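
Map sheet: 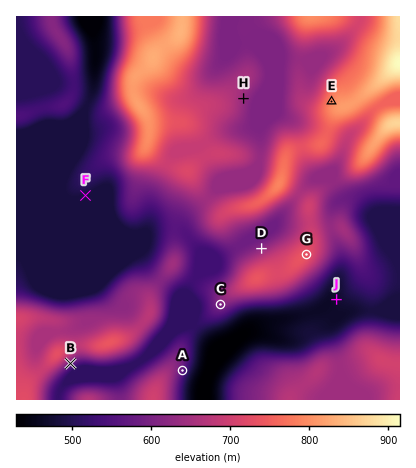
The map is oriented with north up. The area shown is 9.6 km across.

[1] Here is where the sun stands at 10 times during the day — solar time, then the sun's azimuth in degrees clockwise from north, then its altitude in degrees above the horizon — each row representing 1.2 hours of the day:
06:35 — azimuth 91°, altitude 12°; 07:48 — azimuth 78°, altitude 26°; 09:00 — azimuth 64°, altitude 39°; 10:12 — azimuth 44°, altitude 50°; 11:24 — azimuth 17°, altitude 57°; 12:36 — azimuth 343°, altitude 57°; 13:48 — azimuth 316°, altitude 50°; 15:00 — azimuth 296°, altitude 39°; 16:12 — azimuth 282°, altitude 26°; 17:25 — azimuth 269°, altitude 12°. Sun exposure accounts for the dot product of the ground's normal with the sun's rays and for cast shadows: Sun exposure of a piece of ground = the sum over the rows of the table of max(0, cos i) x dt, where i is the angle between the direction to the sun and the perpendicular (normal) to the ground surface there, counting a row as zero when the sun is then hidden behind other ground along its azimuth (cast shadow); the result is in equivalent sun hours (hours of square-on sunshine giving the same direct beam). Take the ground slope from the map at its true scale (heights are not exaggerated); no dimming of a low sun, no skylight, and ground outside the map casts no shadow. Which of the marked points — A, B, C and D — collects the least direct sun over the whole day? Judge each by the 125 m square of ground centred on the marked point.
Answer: B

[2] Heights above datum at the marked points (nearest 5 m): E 795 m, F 485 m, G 730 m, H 635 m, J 470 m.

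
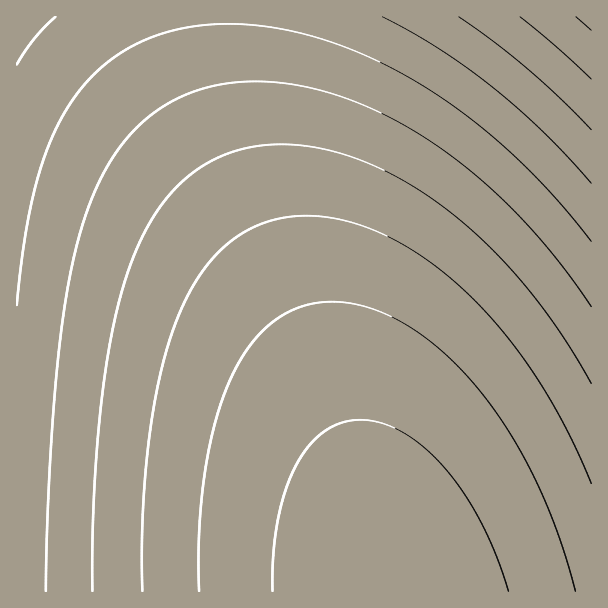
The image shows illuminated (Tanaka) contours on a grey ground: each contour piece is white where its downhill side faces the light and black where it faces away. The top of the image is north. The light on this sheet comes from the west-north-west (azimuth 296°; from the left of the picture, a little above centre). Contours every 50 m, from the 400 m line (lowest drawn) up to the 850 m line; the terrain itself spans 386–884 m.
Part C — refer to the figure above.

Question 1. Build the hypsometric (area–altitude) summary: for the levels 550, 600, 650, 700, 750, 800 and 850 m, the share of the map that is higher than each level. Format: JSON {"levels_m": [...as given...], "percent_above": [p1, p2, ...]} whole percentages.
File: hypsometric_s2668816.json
{"levels_m": [550, 600, 650, 700, 750, 800, 850], "percent_above": [95, 87, 72, 56, 41, 25, 9]}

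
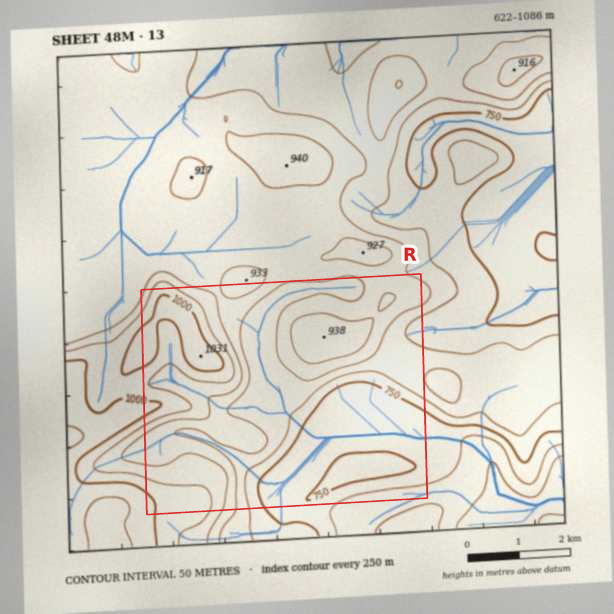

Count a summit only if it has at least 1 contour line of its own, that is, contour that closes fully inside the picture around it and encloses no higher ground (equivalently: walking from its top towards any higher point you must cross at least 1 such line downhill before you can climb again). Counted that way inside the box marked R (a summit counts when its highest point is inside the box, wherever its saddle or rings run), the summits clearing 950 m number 1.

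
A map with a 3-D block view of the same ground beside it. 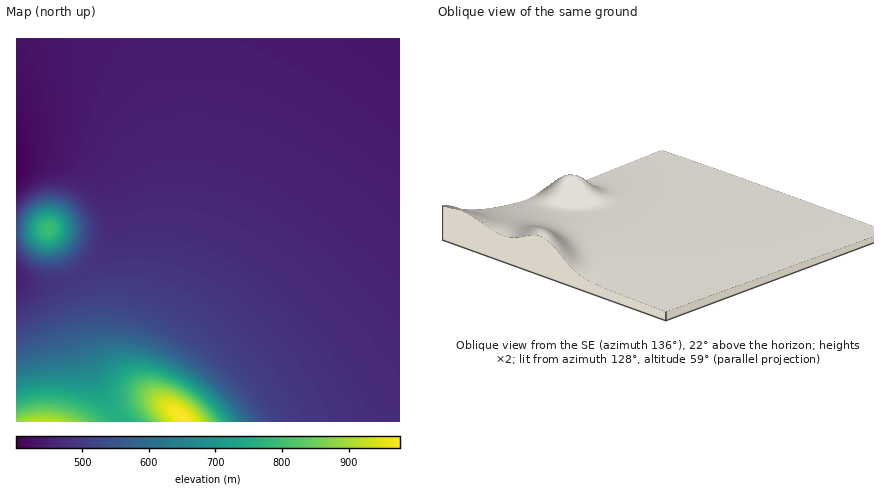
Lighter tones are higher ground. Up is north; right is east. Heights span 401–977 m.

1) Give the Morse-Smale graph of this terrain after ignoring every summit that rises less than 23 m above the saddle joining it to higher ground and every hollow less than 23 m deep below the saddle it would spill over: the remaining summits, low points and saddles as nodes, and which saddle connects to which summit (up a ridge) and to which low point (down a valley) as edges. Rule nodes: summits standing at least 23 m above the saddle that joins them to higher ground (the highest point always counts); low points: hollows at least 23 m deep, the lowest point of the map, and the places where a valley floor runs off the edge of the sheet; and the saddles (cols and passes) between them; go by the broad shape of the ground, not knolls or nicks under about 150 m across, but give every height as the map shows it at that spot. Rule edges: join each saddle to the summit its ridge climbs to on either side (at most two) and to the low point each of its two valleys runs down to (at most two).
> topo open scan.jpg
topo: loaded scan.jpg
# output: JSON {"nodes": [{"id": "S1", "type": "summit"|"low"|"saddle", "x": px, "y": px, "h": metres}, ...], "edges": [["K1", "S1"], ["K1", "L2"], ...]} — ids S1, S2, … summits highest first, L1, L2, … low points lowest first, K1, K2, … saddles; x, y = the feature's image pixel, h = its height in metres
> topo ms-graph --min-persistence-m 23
{"nodes": [
{"id": "S1", "type": "summit", "x": 180, "y": 416, "h": 977},
{"id": "S2", "type": "summit", "x": 42, "y": 422, "h": 926},
{"id": "S3", "type": "summit", "x": 48, "y": 230, "h": 798},
{"id": "L1", "type": "low", "x": 16, "y": 170, "h": 401},
{"id": "L2", "type": "low", "x": 16, "y": 276, "h": 446},
{"id": "K1", "type": "saddle", "x": 120, "y": 418, "h": 762},
{"id": "K2", "type": "saddle", "x": 72, "y": 278, "h": 494}],
"edges": [["K1", "S1"], ["K1", "S2"], ["K1", "L1"], ["K1", "L2"], ["K2", "S1"], ["K2", "S3"], ["K2", "L1"], ["K2", "L2"]]}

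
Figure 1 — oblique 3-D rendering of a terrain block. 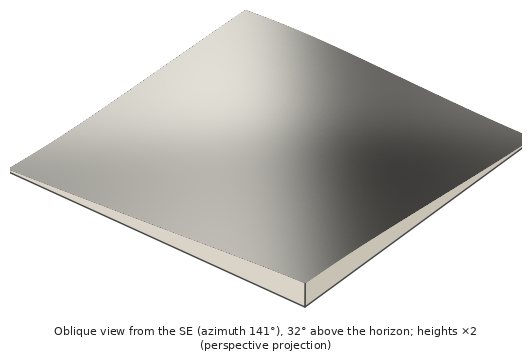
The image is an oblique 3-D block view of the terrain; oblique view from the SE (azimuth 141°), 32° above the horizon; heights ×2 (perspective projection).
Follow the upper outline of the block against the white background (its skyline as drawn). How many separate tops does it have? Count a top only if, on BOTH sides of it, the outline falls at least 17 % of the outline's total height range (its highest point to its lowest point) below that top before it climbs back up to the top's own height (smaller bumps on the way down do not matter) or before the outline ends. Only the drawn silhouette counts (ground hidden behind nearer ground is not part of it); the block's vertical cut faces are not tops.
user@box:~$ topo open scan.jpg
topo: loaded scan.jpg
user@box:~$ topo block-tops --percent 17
1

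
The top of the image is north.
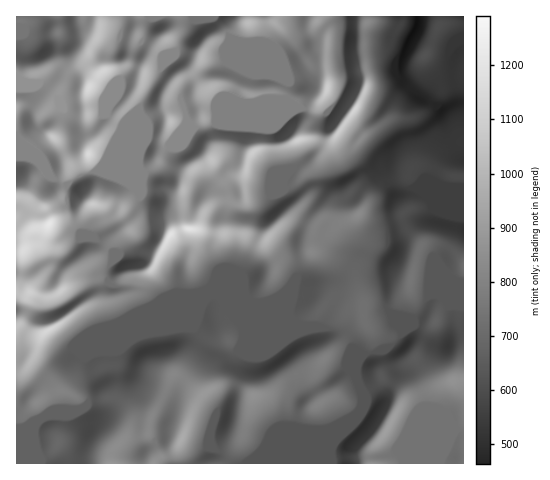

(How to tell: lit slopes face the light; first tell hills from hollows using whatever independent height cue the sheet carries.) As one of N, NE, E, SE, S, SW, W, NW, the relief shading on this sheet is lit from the SE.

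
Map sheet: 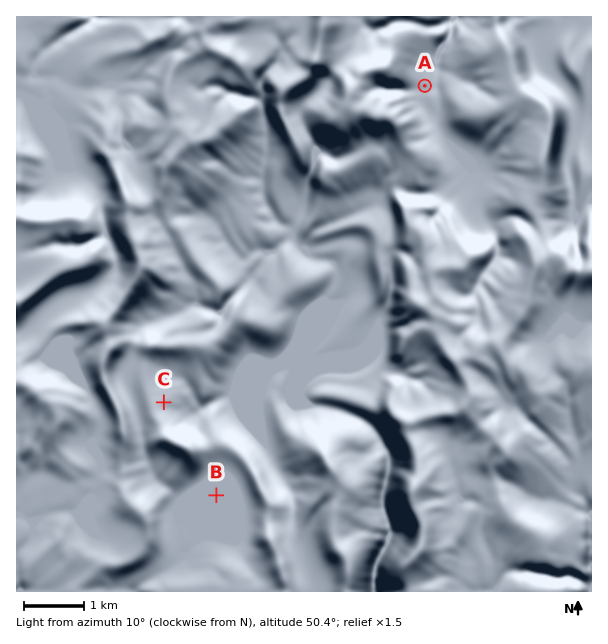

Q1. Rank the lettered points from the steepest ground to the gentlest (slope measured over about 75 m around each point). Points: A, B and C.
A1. C A B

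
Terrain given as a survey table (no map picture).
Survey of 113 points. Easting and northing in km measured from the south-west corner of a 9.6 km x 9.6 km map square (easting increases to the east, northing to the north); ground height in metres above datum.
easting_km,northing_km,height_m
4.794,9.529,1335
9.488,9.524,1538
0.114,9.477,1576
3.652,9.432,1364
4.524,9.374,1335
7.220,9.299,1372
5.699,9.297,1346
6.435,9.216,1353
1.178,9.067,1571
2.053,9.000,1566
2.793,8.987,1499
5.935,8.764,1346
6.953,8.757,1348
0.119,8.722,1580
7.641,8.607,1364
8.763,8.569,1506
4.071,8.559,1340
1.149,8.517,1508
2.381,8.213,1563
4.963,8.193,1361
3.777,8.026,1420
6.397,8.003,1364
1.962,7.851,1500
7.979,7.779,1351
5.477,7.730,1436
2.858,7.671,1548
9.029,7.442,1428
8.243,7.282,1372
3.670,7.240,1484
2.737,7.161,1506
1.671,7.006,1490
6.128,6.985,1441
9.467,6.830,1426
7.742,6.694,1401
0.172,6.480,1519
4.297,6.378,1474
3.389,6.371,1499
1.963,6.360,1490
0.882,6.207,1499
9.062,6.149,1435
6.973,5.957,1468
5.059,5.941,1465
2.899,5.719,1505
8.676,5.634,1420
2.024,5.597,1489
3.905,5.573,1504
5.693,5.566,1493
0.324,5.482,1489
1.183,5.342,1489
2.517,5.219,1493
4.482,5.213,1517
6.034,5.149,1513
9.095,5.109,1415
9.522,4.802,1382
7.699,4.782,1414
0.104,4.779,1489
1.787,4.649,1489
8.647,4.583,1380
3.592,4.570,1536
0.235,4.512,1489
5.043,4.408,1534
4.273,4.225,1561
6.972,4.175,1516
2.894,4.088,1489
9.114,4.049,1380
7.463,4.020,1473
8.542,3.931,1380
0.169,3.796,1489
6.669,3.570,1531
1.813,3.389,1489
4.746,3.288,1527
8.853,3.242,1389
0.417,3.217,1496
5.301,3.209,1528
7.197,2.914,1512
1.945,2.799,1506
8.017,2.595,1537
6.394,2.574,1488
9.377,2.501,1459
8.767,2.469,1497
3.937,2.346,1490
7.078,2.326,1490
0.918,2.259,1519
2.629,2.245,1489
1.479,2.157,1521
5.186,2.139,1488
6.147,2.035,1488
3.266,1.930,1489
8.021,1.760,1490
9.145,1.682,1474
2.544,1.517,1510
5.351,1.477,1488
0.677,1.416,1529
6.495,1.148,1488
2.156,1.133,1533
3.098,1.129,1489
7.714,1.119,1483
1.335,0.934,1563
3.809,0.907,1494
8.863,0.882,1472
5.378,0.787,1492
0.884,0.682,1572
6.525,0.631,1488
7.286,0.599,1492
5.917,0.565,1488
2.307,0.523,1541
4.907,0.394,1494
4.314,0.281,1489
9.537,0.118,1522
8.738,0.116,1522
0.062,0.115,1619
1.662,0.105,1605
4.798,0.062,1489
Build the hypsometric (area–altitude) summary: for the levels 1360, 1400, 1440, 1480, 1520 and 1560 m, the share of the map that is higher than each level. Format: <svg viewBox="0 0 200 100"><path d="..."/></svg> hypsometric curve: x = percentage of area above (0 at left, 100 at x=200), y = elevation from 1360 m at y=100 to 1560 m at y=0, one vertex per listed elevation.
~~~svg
<svg viewBox="0 0 200 100"><path d="M187 100l-16-20-14-20-21-20-96-20-30-20"/></svg>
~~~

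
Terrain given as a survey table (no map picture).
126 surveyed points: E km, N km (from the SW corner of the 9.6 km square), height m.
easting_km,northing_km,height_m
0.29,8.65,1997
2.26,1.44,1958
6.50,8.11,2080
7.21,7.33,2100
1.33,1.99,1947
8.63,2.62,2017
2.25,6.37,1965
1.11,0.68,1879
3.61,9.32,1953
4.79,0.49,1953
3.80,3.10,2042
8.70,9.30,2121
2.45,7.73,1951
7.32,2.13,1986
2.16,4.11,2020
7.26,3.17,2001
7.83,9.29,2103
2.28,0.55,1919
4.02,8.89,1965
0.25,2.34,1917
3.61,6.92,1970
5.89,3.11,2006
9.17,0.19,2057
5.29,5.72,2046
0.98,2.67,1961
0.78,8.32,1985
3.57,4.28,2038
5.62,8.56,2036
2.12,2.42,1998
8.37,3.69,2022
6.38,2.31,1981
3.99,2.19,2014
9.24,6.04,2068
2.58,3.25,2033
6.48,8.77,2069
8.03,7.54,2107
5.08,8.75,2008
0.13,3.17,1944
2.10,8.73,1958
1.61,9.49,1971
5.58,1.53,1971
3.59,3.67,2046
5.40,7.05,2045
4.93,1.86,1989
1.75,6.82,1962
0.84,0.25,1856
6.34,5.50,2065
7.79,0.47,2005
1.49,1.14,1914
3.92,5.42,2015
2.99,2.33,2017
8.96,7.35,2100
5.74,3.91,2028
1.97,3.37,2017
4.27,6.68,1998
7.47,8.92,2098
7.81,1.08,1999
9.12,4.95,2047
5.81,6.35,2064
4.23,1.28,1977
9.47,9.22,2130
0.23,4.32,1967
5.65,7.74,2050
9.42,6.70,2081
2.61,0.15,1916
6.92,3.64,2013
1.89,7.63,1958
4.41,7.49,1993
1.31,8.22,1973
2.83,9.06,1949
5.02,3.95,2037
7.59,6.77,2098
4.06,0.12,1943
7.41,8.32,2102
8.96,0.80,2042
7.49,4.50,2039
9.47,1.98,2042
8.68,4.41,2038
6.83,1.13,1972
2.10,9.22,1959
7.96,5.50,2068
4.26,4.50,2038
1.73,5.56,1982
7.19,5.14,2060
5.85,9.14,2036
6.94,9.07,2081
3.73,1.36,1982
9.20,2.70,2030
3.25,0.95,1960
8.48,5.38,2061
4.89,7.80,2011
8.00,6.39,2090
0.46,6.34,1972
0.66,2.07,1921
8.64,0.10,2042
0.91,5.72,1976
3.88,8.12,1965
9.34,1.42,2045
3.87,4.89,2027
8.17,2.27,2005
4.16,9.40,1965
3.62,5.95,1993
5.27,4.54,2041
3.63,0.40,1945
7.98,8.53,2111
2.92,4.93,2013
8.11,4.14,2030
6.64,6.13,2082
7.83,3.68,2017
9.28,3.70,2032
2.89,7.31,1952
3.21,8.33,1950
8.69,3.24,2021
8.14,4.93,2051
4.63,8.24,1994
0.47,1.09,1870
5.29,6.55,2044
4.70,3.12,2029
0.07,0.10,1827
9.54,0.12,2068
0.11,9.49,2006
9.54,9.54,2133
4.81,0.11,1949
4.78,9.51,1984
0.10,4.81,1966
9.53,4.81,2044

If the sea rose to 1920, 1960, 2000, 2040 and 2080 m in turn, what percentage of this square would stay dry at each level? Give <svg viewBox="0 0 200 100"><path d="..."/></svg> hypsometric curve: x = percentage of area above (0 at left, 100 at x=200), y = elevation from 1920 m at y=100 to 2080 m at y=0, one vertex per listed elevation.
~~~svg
<svg viewBox="0 0 200 100"><path d="M192 100l-23-25-62-25-53-25-31-25"/></svg>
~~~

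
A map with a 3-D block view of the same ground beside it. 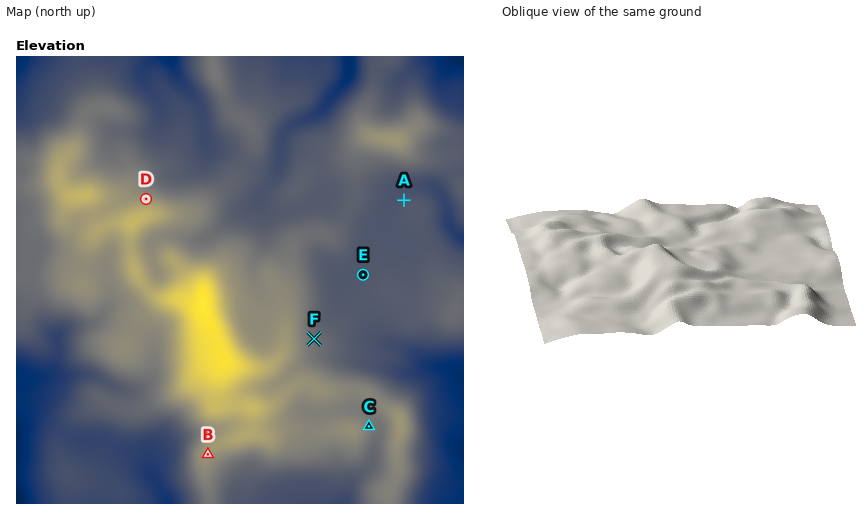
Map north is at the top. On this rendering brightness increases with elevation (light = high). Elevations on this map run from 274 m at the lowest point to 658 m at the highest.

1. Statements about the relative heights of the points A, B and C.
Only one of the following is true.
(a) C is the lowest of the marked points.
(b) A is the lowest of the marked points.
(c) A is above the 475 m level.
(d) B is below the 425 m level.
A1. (b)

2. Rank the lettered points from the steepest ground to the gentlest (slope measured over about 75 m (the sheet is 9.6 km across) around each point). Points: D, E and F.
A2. D F E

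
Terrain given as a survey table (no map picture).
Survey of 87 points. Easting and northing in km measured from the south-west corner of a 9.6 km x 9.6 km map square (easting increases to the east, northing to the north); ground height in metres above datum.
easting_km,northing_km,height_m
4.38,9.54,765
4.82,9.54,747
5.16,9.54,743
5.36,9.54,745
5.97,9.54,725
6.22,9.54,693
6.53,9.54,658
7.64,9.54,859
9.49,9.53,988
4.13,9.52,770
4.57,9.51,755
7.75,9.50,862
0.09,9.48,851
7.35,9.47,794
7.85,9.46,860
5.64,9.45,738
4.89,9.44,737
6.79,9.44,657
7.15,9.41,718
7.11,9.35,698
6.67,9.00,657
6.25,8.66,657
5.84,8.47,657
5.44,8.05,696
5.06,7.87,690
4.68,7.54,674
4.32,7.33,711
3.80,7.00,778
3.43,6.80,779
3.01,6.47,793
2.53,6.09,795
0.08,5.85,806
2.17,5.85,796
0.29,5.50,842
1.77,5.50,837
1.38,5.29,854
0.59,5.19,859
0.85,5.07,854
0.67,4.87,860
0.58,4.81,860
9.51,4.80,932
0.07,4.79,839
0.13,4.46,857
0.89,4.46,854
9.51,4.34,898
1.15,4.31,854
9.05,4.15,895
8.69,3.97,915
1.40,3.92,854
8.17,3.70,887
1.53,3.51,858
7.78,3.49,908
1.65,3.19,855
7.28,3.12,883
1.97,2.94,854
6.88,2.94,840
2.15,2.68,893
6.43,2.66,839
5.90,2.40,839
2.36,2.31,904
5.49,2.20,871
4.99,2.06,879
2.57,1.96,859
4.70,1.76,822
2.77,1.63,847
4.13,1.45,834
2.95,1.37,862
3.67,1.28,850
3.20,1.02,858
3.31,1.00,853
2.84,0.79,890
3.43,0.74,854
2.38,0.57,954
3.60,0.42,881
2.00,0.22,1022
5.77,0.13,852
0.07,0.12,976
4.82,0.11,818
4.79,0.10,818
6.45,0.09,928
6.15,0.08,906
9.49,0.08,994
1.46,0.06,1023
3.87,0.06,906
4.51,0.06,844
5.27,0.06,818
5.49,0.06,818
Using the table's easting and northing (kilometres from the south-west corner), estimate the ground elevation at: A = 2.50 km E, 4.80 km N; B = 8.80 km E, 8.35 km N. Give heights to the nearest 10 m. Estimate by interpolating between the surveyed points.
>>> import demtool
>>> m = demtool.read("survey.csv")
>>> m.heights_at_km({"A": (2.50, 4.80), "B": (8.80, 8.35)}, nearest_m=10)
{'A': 850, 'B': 890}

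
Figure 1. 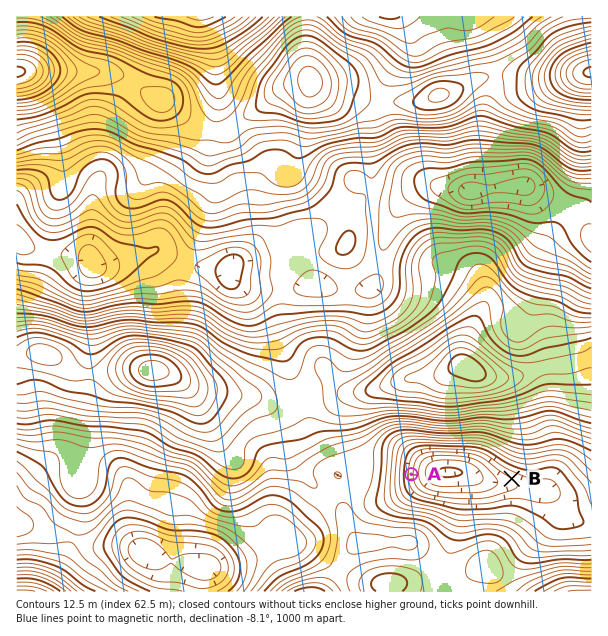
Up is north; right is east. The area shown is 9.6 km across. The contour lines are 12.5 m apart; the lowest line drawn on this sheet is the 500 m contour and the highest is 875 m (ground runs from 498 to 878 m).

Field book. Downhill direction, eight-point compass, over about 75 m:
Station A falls E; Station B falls SW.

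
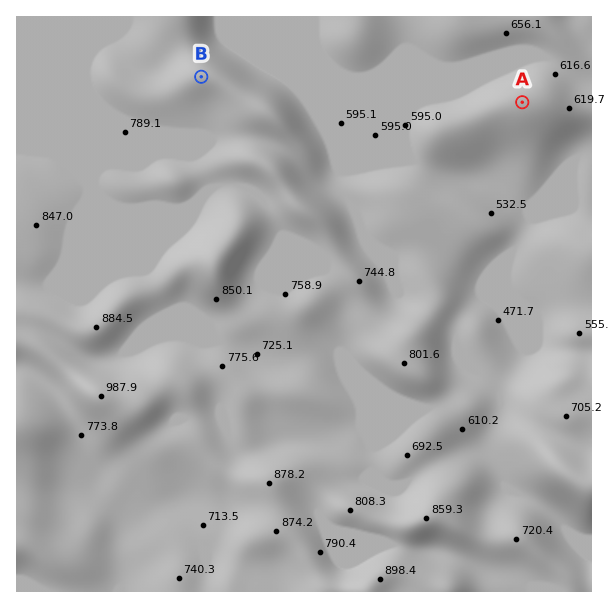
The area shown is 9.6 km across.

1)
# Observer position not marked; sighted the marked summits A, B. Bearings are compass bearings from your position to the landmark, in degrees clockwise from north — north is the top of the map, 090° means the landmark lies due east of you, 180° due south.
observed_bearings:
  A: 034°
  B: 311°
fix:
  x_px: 414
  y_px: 262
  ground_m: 630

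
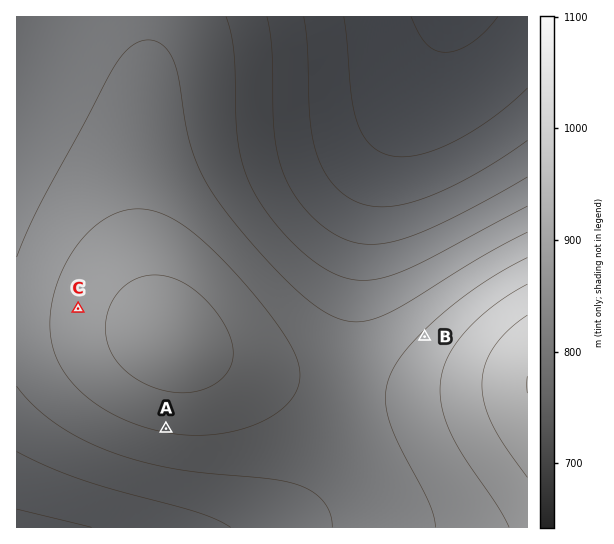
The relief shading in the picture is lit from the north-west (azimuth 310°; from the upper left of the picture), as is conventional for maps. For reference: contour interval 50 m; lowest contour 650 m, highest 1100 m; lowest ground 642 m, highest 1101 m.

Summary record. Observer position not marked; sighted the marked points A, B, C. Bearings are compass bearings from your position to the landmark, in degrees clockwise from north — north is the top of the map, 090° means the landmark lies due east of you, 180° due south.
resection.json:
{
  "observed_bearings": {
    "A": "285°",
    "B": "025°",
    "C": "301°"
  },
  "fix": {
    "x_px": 359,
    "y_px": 479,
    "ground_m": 920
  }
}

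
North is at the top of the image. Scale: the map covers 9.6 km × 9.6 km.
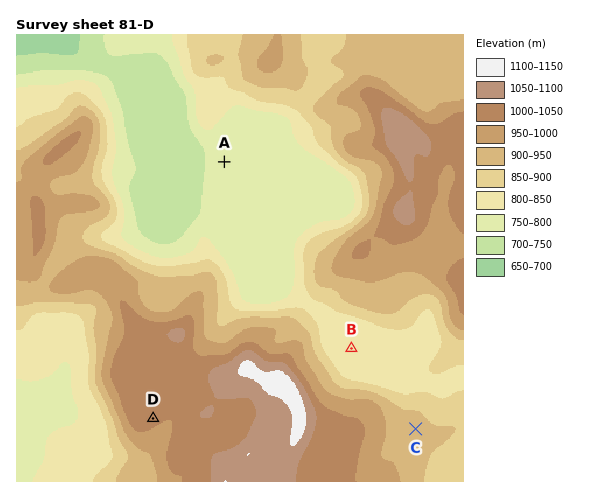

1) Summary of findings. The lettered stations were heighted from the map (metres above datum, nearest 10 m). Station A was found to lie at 790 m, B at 840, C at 930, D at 1020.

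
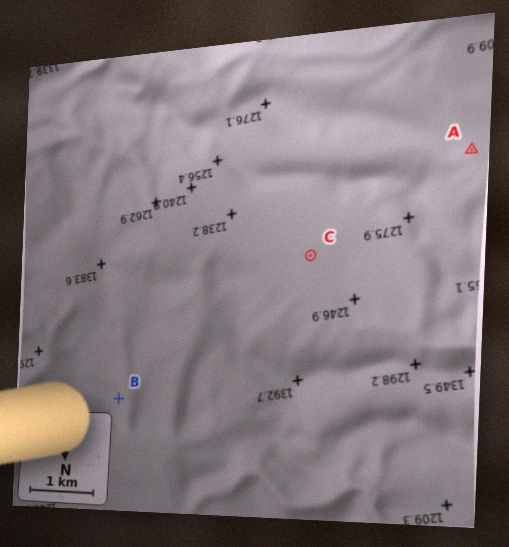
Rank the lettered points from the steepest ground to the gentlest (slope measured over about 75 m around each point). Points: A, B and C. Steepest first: B A C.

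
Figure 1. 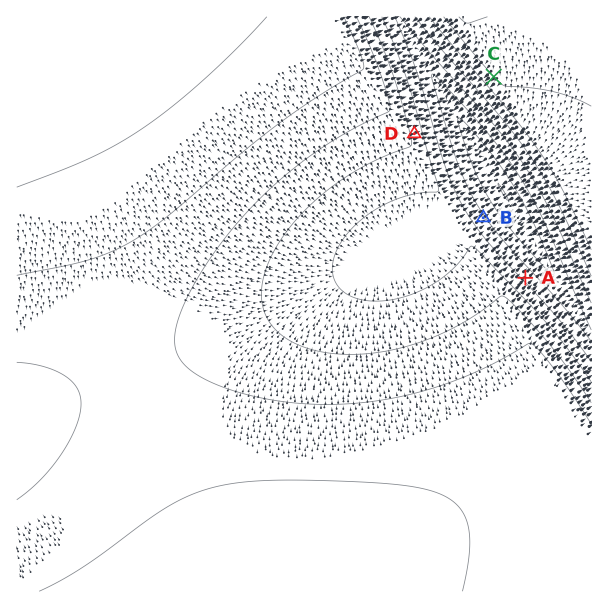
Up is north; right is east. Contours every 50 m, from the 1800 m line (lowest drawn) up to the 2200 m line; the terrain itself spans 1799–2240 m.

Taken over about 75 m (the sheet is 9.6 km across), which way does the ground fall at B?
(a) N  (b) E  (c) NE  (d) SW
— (c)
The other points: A NE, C SW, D E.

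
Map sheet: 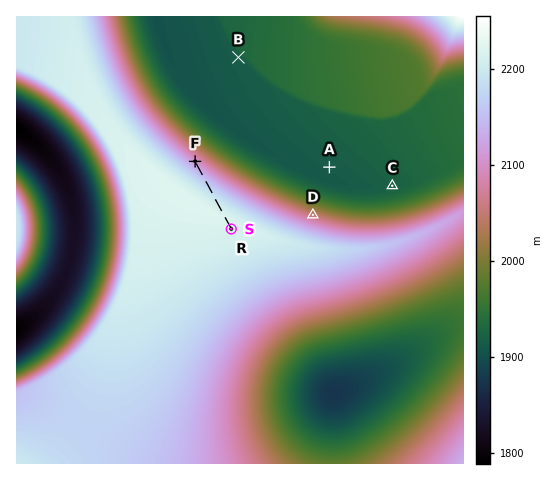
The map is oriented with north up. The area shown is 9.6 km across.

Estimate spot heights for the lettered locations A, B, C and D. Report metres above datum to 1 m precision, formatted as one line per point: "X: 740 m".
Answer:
A: 1915 m
B: 1916 m
C: 1922 m
D: 2052 m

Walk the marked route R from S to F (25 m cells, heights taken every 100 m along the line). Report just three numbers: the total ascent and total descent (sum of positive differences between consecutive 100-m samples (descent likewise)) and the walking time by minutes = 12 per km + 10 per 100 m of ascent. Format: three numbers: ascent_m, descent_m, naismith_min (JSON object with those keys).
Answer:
{"ascent_m": 2, "descent_m": 114, "naismith_min": 20}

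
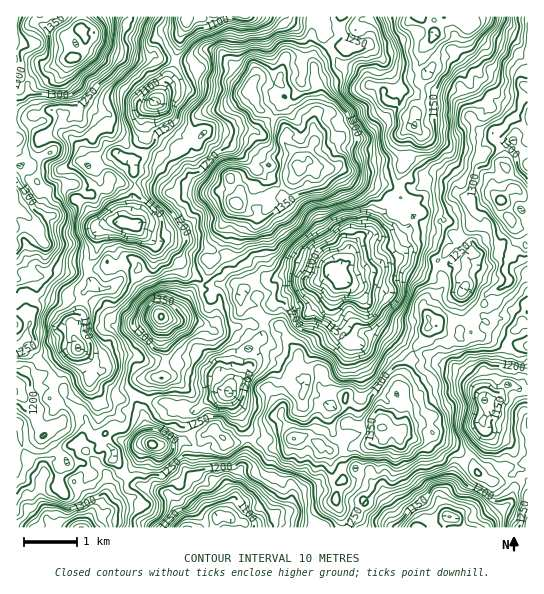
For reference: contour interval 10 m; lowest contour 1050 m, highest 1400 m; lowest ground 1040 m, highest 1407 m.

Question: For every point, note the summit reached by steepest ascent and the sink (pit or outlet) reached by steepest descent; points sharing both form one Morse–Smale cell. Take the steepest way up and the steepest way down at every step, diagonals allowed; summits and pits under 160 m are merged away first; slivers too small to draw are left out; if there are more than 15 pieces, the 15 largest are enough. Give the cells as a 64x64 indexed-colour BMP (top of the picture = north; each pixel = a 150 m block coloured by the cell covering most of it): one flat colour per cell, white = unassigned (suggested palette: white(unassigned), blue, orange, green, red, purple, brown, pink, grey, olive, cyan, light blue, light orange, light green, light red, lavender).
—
<image width="64" height="64" href="data:image/bmp;base64,Qk12CAAAAAAAAHYAAAAoAAAAQAAAAEAAAAABAAQAAAAAAAAIAAATCwAAEwsAABAAAAAAAAAA////ALR3HwAOf/8ALKAsACgn1gC9Z5QAS1aMAMJ34wB/f38AIr28AM++FwDox64AeLv/AIrfmACWmP8A1bDFACIiIiIlVVVVVVVVVV//VVVVVVVVVERERERO7uRER3d3IiIiIiVVVVVVVVVVVVVVVVVVVVVUREREREREREREd3ciIiIiIlVVVVVVVVVVVVVVVVVVVURERERERERERERHdyIiIiIhFVVVVVVVVVVVVVVVVVVVRERERERERERERER3IiIiIhERVVVVVVVVVVVVVVVVVVVERERERERERERERHciIiIhEREVVVVVVVVVVVVVVVVVVUREREREREREREREdyIiIiIRERFVVVVVVVVVVVVVVVVVERRERERERERERER3IiIiIiERERVVVVVVVVVVVVVVVVERERREREREREREREciIiIiIhERFVVVVVVVVVVVVVVVURERFEREREREREREdyIiIiIhERERVVVVVVVVVVVVVVVREREURERERERERER3IiIiIiIRERERFVUVVVVVURFVVRERERFERERERERERHciIiIiIiESIhERERFREREREREREREREURERERERER3dyIiIiIiIiIiEREREREREREREREREREREURERERER3d3IiIiIiIiIiIRERERERERERERERERERERFERERER3d3ciIiIiIiIiIhEREREREREREREREREREREUREREREd3dyIiIiIiIiIhERERERERERERERERERERERRERERER3d3IiIiIiIiIiERERERERERERERERERERERFEREREREd3ciIiIiIiIiIRERERERERERERERERERERFERERERERHdDIiIiIiIiIiEREREREdEREREREREREREUREREREREREMzMiIiIiIiIiERERER3RERERERERERERFEREREREREQzMzIiIiIiIiIhEREREdEREREREREREREURERERERERDMzMyIiIiIiIiERERER0RERERERERERERFEREREREREMzMzMyIiIiIiIREREREREREREREREREREURERERERETDMzMyIiIiIiIRERERERERERERERERERERFERERERERMMzMzIiIiIiIhEREREREREREREREREREREUQRERREREzDMzMiIiIiIiEREREREREREREREREREREREREREURETDMzMzIiIiIiIhERERERERERERERERERERERERFERERDMzMzMiIiIiIiIhERERERERERERERERERERERERREREMzMzMyIiIiIiIiERERGqqqERERERERERERERERERREQzMzMzMiIiIiIiIhEREaqqqhERERERERERERERERFERDMzMzMzMyIiIiIiIREREaqqqhERERERERERERERERREAzMzMzMzMzMiIiIiERERERoREREREREREREREREREREDMzMzMzMzMzIiIiIREREREREREREREREREREREREREQMzMzMzMzMzMiIiIhERERERERERERERERERERERERERMzMzMzMzMzMyIiIiIREREREREREREREREREREREREREzMzMzMzMzMzIiIiIiERERERERERERERERERERERERETMzMzMzMzMzIiIiIiIREREREREREREZmRERERERERERMzMzMzMzMzIiIiIiIhERERERERERERmZkREREREREREzMzMzMzMzIiIiIiIiERERERERERERGZmRERERERERETZjMzMzMzMiIiIiIiIhERERERERERERmZkRERERERERZmMzMzMzMzIiIiIiIiEREREREREREREZmRERERERERFmZjMzMzMzMiIiIiIiIhERERERERERERGZkREREREREWZjMzMzMzMyIiIiIiIiEREREREREREREZmRERERERERZmMzMzMzMzIiIiIiIiERERERERERERERmZERERERERFmMzMzMzMzMiIiIiIiIiERERERERERERGZkREREREREWYzMzMzMzMyIiIiIiIiIiERERERERERERkRERERERERZmMzMzMzMzIiIiIiIiIiIiIhERERERERERERERERERFmZjMzMzMzMiIzIiIiIiIiIhEREREREREREREREREREWZmMzMzMzMzIzMiIiIiIiIiERERERERERERERERERERZmMzMzMzMzMzMyIiIiIiIiIRERERERERERERERERERFmYzMzMzMzMzMyIiIiIiIiIREREREREREREREREREREWZjMzMzMzMzMyIiIiIiIiIRERERERERERERERERERERZmMzMzMzMzMzIiIiIiIiERERERERERERuxERERERERFmYzMzMzMzMzMiIiIiIiIREREREREREbu7sREREREREWZjMzMzMzMzMyIiIiIiIRERERERERERu7uxERERERERZmMzMzMzMzMzMiIiIiIhERERERERERERG7EYiBERERFmZmYzMzMzMzMyIiIiIiIiIREREREREREREYiIEREREWZmZjMzMzMzMzMiIiIiIiIhERERERERERERiIgRERERZmZmYzMzMzMzMyIiIiIiIiIRIRERERERERiIgRERERFmZmZmMzMzMzMzIiIiIiIiIiIiERERERERGIiBEREREWZmZmZjMzMzMzMiIiIiIiIiIiIiIRERERERiIERERERZmZmZmMzMzMzMzIiIiIiIiIiIiIhERERERGIiBERERFmZmZmMzMzMzMzMiIiIiIiIiIiIiEREREREYiIEREREWZmZmYzMzMzMzMyIiIiIiIiIiIiIREREREYiIiBERER"/>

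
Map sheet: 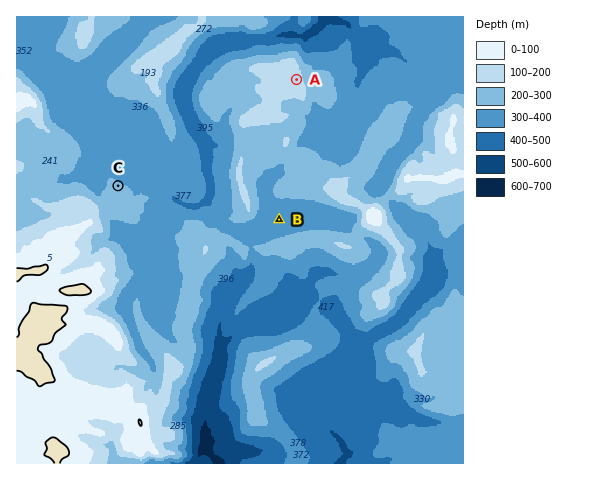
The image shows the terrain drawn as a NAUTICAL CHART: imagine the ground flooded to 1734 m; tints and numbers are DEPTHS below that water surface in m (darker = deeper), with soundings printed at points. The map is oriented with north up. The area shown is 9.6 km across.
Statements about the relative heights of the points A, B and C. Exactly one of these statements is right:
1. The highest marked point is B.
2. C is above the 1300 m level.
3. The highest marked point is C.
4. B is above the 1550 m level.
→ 2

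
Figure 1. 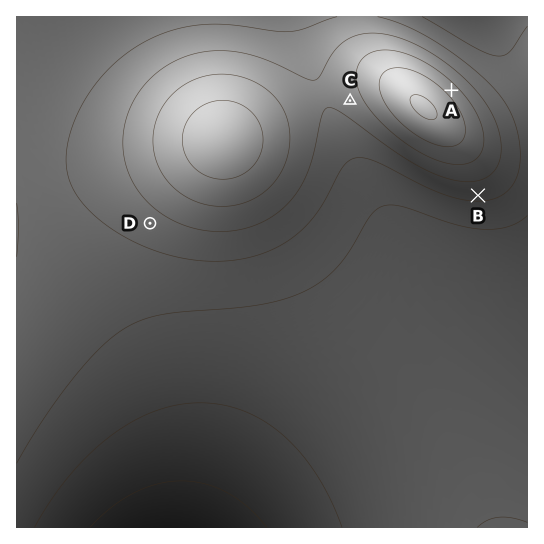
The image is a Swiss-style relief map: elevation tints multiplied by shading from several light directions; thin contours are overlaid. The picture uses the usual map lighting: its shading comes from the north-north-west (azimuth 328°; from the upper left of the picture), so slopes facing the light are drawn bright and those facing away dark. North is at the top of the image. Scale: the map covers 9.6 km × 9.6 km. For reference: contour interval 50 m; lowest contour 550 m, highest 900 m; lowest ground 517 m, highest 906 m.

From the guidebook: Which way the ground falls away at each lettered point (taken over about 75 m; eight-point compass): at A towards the NE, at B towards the S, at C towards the SW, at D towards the SW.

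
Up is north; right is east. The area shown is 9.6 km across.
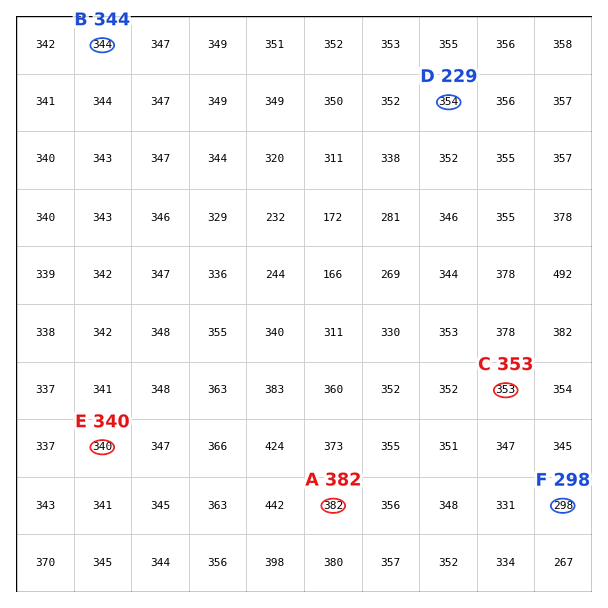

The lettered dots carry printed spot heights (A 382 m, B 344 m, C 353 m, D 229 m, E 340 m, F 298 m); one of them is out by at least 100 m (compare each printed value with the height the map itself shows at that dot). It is D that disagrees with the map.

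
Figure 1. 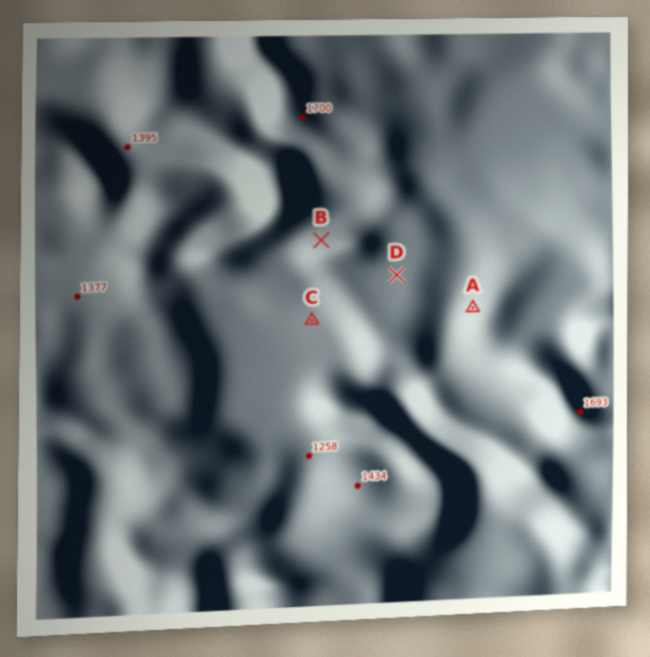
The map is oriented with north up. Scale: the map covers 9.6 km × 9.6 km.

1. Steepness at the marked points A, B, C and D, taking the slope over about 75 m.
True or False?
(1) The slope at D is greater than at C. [False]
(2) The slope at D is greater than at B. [False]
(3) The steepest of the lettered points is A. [True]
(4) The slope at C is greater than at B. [False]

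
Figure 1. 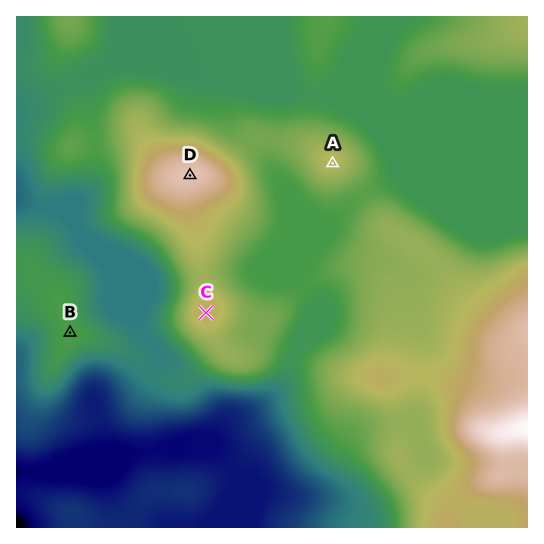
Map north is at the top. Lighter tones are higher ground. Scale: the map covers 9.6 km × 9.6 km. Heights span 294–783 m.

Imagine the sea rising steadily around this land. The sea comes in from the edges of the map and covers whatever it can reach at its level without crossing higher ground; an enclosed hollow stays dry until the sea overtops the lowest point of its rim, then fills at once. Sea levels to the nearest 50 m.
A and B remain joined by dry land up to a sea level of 450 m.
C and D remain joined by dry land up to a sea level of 600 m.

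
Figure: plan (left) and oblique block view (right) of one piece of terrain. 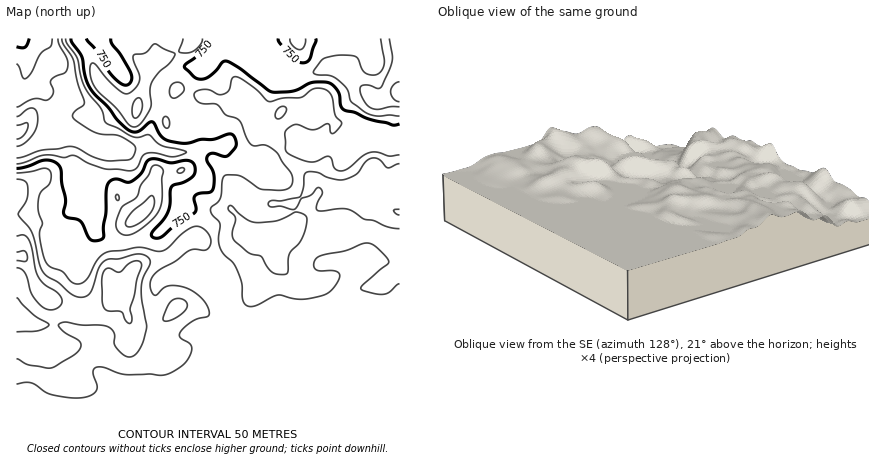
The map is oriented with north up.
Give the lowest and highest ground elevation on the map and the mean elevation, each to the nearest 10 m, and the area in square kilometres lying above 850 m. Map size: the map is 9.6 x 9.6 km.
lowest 480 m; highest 960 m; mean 790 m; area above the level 11.6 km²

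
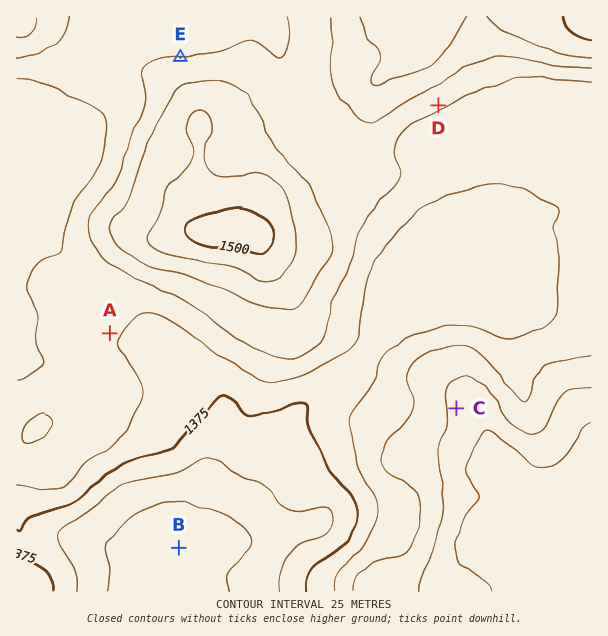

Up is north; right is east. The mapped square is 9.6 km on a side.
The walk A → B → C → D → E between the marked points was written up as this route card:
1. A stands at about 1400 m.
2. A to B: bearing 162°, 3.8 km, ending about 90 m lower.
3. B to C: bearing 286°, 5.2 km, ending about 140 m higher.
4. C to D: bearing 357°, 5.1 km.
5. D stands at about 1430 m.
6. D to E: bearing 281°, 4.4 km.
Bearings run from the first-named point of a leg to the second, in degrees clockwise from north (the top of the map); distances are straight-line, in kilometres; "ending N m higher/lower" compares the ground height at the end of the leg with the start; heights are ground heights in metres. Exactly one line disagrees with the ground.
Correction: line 3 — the bearing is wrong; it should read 63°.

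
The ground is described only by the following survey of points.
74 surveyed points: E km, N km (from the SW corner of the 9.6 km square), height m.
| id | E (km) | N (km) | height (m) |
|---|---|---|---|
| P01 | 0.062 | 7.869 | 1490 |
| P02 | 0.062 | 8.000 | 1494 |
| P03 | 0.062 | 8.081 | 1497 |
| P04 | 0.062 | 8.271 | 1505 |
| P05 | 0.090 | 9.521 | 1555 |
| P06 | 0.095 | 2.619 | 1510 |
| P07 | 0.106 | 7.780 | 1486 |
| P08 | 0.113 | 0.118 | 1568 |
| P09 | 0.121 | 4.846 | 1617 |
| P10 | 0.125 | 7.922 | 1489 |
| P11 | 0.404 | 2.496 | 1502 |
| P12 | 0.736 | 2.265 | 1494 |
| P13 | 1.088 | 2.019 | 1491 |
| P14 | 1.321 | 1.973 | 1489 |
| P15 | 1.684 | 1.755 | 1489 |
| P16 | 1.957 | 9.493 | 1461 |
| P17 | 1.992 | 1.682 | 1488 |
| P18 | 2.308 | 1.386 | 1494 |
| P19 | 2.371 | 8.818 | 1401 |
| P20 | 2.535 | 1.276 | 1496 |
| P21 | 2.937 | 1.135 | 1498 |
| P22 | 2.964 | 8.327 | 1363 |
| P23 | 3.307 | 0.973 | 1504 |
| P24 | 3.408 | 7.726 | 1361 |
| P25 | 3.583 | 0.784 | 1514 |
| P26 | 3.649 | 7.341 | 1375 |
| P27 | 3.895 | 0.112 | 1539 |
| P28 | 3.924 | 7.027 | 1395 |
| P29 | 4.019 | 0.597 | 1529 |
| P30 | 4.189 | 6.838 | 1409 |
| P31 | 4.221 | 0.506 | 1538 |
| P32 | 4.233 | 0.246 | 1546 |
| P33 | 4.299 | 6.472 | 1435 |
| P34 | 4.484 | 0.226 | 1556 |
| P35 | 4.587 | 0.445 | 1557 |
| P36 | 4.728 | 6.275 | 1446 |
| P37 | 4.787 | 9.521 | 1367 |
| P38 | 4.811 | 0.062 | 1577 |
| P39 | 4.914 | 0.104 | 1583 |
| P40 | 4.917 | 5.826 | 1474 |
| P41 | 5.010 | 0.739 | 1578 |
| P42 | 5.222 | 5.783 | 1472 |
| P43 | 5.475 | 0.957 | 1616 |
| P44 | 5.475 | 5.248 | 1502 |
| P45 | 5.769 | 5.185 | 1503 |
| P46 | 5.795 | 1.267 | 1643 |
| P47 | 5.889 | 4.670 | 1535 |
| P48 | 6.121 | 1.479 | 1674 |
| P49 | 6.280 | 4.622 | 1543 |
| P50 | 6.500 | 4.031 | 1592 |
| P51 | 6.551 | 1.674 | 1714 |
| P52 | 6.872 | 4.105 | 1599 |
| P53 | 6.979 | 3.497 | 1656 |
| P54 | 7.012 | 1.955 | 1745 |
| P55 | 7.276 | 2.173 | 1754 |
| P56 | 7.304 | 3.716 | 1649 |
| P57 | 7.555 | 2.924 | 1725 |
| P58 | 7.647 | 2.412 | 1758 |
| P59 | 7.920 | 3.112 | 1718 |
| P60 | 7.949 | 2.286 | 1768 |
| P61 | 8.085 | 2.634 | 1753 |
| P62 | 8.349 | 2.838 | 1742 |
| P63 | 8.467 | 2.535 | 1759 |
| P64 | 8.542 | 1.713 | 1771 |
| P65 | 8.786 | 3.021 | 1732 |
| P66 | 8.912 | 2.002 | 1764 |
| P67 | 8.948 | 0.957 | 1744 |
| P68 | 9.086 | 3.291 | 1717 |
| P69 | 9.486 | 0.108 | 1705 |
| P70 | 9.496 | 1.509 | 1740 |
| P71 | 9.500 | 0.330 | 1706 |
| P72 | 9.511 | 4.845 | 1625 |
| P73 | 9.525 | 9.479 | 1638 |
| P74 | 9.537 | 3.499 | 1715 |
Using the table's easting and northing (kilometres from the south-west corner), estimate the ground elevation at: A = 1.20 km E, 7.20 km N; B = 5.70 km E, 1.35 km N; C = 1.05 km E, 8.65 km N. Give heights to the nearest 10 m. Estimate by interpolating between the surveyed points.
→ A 1430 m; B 1630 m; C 1470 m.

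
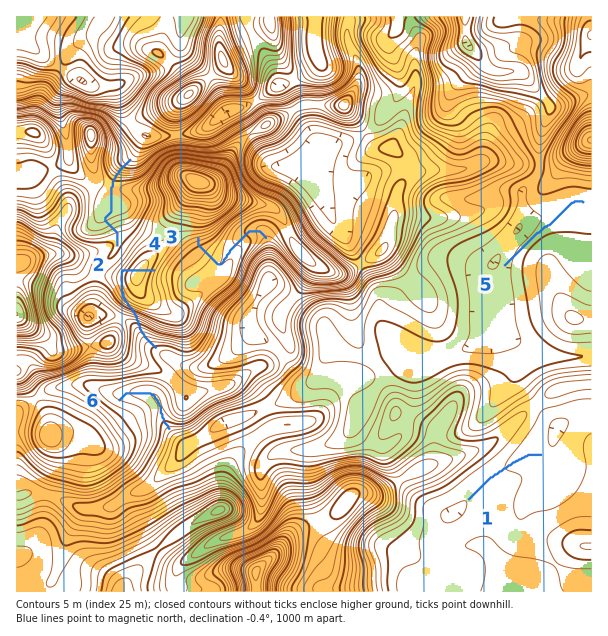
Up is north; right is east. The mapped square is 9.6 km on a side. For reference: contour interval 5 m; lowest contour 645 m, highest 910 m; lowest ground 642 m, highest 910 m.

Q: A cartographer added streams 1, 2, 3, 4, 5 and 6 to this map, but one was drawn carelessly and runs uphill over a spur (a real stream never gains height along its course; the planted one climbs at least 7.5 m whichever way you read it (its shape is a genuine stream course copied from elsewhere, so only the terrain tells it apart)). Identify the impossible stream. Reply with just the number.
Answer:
4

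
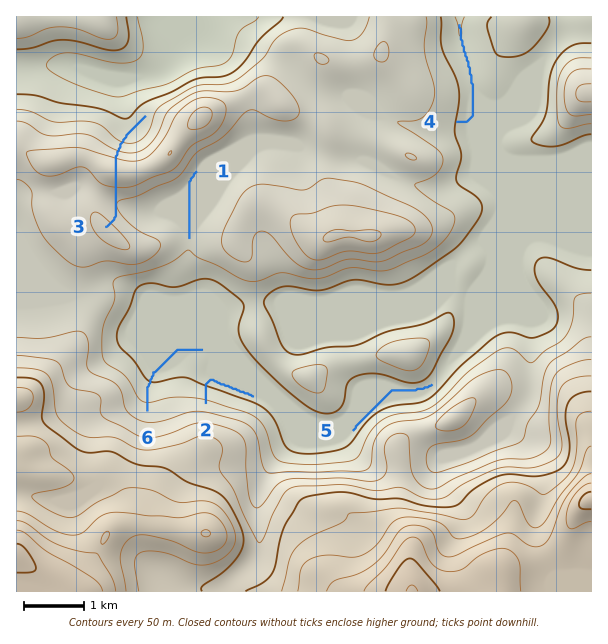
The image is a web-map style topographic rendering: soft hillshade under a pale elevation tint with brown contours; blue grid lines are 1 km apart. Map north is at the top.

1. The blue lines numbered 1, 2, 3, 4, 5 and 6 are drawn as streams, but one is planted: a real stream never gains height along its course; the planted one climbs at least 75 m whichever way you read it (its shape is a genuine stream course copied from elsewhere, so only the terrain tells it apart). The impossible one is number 3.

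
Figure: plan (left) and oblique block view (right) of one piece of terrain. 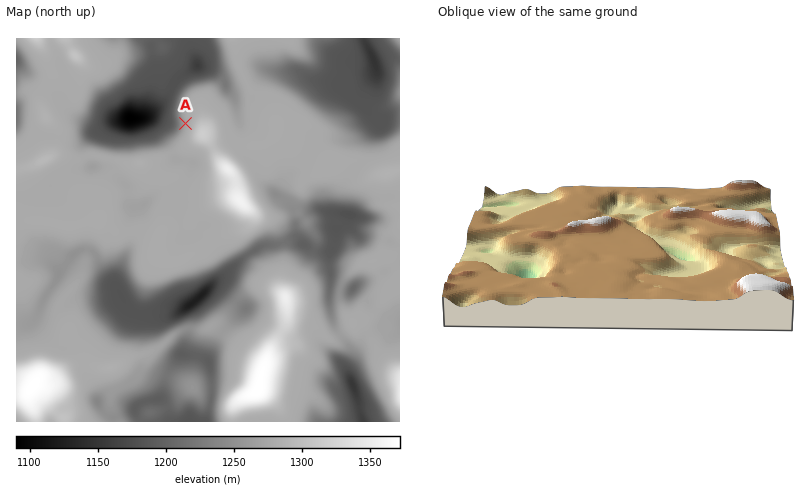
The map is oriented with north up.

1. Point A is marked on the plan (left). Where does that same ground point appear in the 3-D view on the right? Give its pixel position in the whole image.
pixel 534 243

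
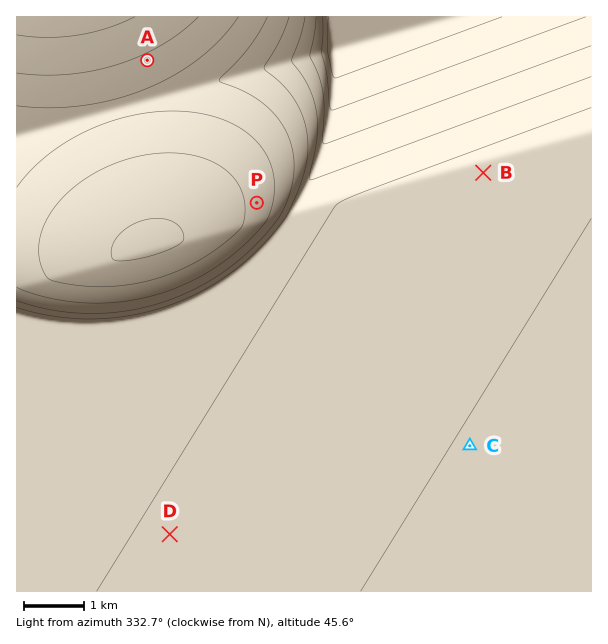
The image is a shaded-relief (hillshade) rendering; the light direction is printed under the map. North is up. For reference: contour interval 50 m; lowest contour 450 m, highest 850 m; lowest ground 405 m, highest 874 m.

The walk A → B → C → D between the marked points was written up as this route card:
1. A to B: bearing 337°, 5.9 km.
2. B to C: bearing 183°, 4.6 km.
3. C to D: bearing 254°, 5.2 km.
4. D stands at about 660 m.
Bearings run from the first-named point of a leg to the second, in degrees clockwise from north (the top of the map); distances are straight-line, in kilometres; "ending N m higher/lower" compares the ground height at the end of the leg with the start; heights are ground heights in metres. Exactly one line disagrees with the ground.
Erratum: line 1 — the bearing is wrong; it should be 109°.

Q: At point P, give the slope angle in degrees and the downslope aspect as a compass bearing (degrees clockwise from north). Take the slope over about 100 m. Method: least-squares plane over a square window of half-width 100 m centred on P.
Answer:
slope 6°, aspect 92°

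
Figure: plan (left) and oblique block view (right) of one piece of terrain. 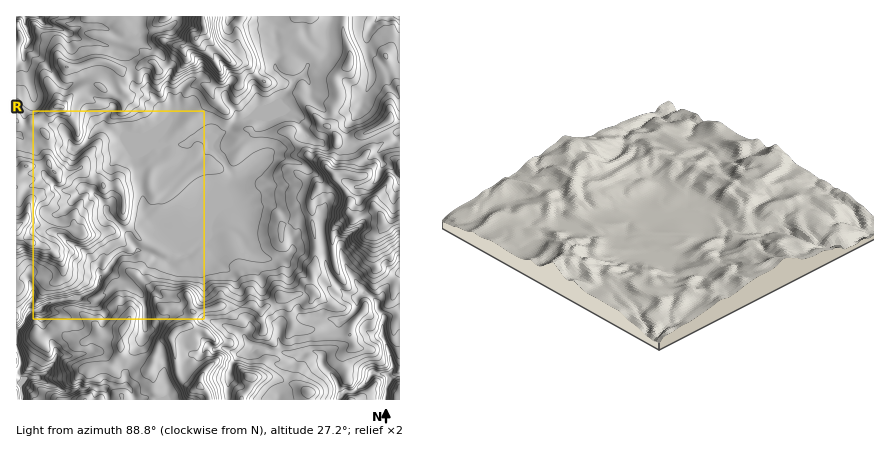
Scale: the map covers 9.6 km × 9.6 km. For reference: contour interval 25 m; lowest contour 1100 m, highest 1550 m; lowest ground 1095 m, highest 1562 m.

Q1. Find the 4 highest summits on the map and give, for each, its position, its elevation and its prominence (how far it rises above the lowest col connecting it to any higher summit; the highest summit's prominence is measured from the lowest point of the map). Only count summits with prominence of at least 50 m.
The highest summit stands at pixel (382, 222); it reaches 1562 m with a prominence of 282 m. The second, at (200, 386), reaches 1532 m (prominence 184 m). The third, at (250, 376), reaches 1441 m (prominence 75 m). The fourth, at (58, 106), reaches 1432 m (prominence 67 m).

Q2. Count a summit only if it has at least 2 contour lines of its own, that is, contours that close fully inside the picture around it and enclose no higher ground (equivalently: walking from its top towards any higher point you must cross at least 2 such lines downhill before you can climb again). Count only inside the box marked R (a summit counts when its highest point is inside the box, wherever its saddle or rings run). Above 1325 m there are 0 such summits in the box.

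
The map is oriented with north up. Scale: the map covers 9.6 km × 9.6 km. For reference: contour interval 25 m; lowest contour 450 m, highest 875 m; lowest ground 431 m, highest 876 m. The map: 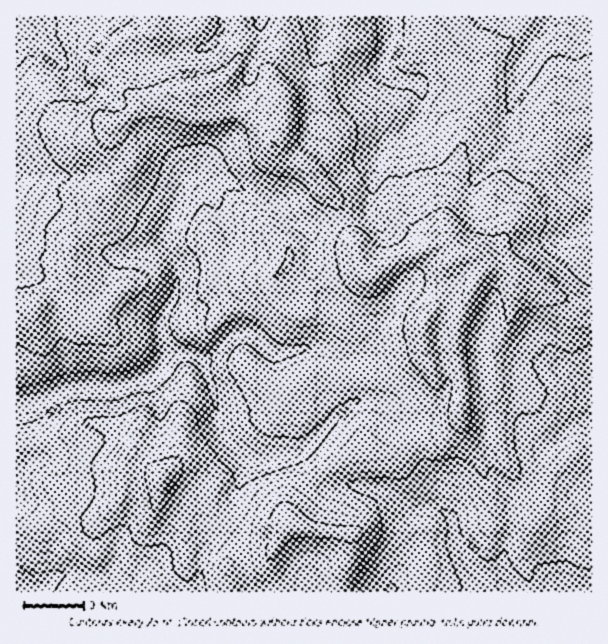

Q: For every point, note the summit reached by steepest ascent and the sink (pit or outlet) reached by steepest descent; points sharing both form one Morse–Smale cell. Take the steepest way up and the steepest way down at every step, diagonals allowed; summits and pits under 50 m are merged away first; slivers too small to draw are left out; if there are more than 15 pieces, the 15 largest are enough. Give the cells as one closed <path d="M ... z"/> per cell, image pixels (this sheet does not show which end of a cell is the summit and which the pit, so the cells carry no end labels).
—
<path d="M210 88l-12 3-16-1-23 6-12 6-19 16-14 5 2 9 16 17 1 10-5 9-28 32-2 12-25 31 0 9 9 24 0 9-4 11-11 6 0 9-3 7-2 26 5 31 4 13 40 0 39-10 10-9 7-15 28 1 7 5 9 23 5 18 1 19 7 17 19 19 6 2 20 0 31-7 47-45 10-6 8 0 3-4 0-24-2-7-6-5 10-6 4-9 0-10-12-13-27-16-10-10-11-20-1-33-5-16 33-5 2-3-6-16-32-35-15-6-12-10-13-24-11-12-32-8z"/><path d="M555 16l-67 0-20 22-23 18 36 39 0 7-12 23-9 31-14 35-2 28 2 12-1 9 7 6 6 8 19 0 9 8 18 4 12 10 12 2 39 23 14 5 10 0 1-108-17 4-26 12-24 2-14 8 11-17 4-19 10-24 6-12 11-11 1-6-30-17-12-3-2-2 0-6 6-17 4-24 6-7 8-17z"/><path d="M417 440l-24 12-36-1-13 6-42 27-6 5-7 18 0 18-11 12-6 14-2 2-18 0-26 13 2 25 164 1 4-14 26-31 10-5 23 0-3-21-12-12-1-23-15-22z"/><path d="M191 354l-24 0-7 15-14 10-6 0-29 9-42 0-25 12-21 4-3 3 7 38 8 0 19-6 27-17 18 0 17 4 10 2 10 7 0 11-3 6 8 5 19 20 0 24 16 14 10 19 0 30-20 15 7 13 24 0 2-2 0-17 6-25 3-6 24-24 3-6 0-18 11-27 0-9-22-21-6-11-4-33-10-30-4-5z"/><path d="M420 16l-73 0-7 26-18 36 0 66-14 20-6 3 30 30 8 12 4 11 24-10 10-55 4-9 7-7 18-7 7-7 7-15 0-21-5-6 29-27-13-16-10-5z"/><path d="M342 220l-12 4-22 3 5 16 1 33 11 20 10 10 33 20 7 11 4-11 12-14 6-16 11-12 26 2 12 3 5 4-1 21-8 18 0 22 6 17 0 16-10 18-13 13-12 8-5 0 9 13 12-5 15-1 6-3 10-11 2-39-4-15 25-3 11-3 5-20 11-18 1-13 6-14-1-18-6-6-21-6-12-10-19 0-11-13-10 1-33 14-15 8-14 10-7 2-8-12-6-25z"/><path d="M495 421l-7 5-1 8 3 31 3 9 15 20 3 15-1 27-5 10-5 24 2 14-11-4-15-9-10-10-11-19-23 0-10 5-19 20-11 17 1 8 199-1 0-141-14 0-19 15-13 17-4 9 0 15-9 11-3-13-8-21-18-22-6-23 0-15z"/><path d="M446 56l-8 5-22 22 5 6 0 21-7 15-7 7-18 7-7 7-8 19-6 45-25 11 11 18 6 25 8 12 7-2 14-10 15-8 42-17-2-20 2-28 14-35 9-31 12-23 0-7z"/><path d="M518 276l-2 0 1 18-6 14-1 13-11 18-5 17 2 64 22 2 18 18 12 6 30-24 14-3 0-113-11 0-14-5-27-17z"/><path d="M155 16l-138 0-1 109 31 1 39 14 18-7 9-11 15-4 24-18-14-2-12-6-16-16-7-4 0-6 9-16 7-7 18-9 16-2 3-3z"/><path d="M375 400l-18 0-10 6-42 42-8 4-28 6-23 0 0 9-11 27 0 18-6 10-21 20-3 6-6 25-1 19 29 0-1-26 2-2 24-11 18 0 2-2 6-14 11-12 0-18 7-18 6-5 42-27 13-6 36 1 23-12-2-8-18-16-9-12z"/><path d="M113 122l-9 11-18 7-39-14-17-2-14 2 1 130 24 2 15 4 13-2 5-3 0-17 24-28 2-12 28-32 5-9-1-10-16-17z"/><path d="M494 360l-36 5 4 15-4 42-14 11-15 1-13 6 6 13 2 11 15 22 1 23 12 12 2 16 9 20 13 14 24 12 4-31 6-16 1-27-5-18-14-20-5-30 1-15 8-6z"/><path d="M134 452l-8 12-5 33-7 9-19 12-8 0-13-7-9 0-16 11 6 12 0 8-5 13 1 25 12-6 15 0 15 4 9 0 14 14 9-10 18-14 12 2 12 8 19-14 1-22-5-17-6-10-16-14 0-24-19-20z"/><path d="M423 284l-15 0-11 12-6 16-15 20-2 13-4 9-10 6 6 5 2 7 0 24-2 3 9 1 12 4 9 12 11 10 6 0 12-8 13-13 10-18 0-16-6-17 0-22 8-18 1-21-10-5z"/>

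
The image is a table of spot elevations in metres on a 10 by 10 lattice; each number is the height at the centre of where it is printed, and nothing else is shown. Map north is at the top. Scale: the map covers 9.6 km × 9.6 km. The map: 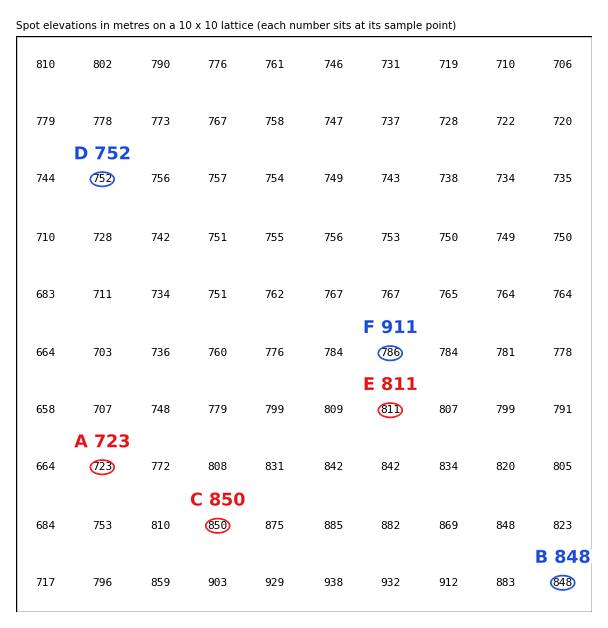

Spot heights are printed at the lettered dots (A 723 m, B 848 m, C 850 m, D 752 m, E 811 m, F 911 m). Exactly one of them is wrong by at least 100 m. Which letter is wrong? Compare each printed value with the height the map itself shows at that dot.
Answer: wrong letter F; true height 786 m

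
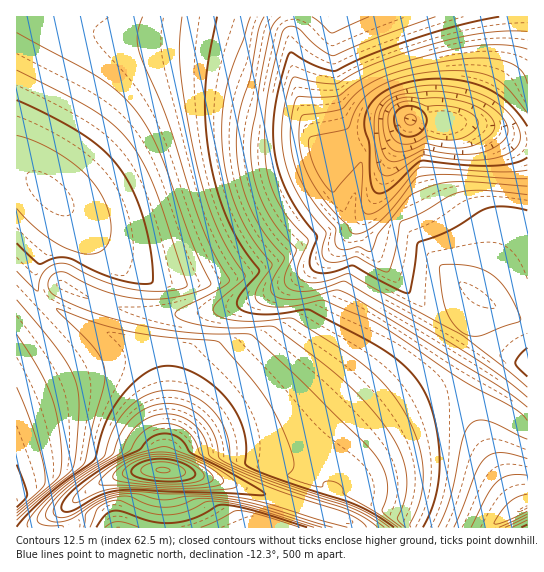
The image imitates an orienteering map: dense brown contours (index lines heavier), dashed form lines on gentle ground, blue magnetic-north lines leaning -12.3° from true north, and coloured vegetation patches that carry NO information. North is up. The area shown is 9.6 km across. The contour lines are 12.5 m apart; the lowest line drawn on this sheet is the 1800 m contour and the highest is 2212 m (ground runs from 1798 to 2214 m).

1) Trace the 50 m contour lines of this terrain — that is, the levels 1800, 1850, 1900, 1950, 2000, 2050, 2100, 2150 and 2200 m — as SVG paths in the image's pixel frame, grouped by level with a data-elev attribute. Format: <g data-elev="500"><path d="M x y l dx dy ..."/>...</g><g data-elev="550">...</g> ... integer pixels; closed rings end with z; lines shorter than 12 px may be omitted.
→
<g data-elev="1800"><path d="M409 125l-4-3 0-4 2-3 6 0 2 2 1 4-3 4z"/></g><g data-elev="1850"><path d="M390 161l-5-5-4-10-2-15 0-14 2-7 4-7 6-5 7-3 37-4 16 2 16 3 15 6 11 7 9 8 5 9 1 7-3 6-10 8-10 5-12 2-14 0-34-5-24 11z"/></g><g data-elev="1900"><path d="M527 179l-80-5-28 3-5 3-20 26-15 16-14 10-11 2-4-3-3-6-21-22-15-22-9-23-3-24 1-15 3-4 24-3 15-3 15-16 14-10 20-9 27-8 47-7 17-1 15 1 12 3 9 6 6 6 3 10"/></g><g data-elev="1950"><path d="M527 511l-23 11-7 2-3-1 7-12 9-9 8-5 9-3"/><path d="M527 387l-64-51-113-62-4 0-15 6-13 2-11 0-6-2-4-6 1-7 10-24 0-4-15-16-11-14-8-16-6-16-3-23 1-45 7-40 9-35 3-5 5-3 7 2 22 20 10 6 5 2 37-16 64-23"/><path d="M468 335l7 1 8-1 35-13 3-2-1-3-13-27-8-9-8-7-9-5-11-3-29-1-3 2 1 6 2 22 4 15 9 16 7 6z"/></g><g data-elev="2000"><path d="M423 527l8-17 6-19 2-18 0-22-3-22-5-22-7-17-11-15-13-13-18-13-72-39-7 0-26 4-16 0-16-3-7-5-1-5 3-6 18-21 1-4-18-25-13-26-11-30-8-34-4-33 0-33 4-30 8-42"/><path d="M17 465l10 29-2 5-8 8"/></g><g data-elev="2050"><path d="M105 527l6-4 7-1 21 5"/><path d="M201 527l16-6 17-10 4 0 19 3 43 13"/><path d="M398 527l-23-15-30-17-2-2-1-6-5-4-11-2-5 6-17-4-16-6-1-2 6-6 1-8-6-19-11-24-20-32-38-44-57-5-33-6-31-8-41-14 2 4 30 29 10 12 6 15-1 16-11 38-9 40-40 32-27 25"/><path d="M17 271l17 18 4 2 2-12 4-8 7-5 10-3 9 2 35 17 28 7 18 2 18 0 13-2 3-2 2-2-33-99-12-25-13-20-16-16-19-14-77-41"/></g><g data-elev="2100"><path d="M378 527l-13-9-16-8-79-26-53-23-8-6-5-17-9-12-13-9-15-3-14 2-14 8-10 11-8 18-34 20-20 14-16 16-4 7-2 5 2 4 4 2 7 1 8-1 8-3 27-18 21-6 16 0 25 6 23-4 16 0 25 2 24 5 82 24"/></g><g data-elev="2150"><path d="M156 487l27 1 24-1 13-2 4-4-3-4-6-6-18-10-22-7-16-2-17 2-17 7-18 12-8 10 3 2z"/></g><g data-elev="2200"><path d="M159 478l20-1 6-3 0-3-3-4-5-2-14-3-13 1-9 6 0 2 2 3z"/></g>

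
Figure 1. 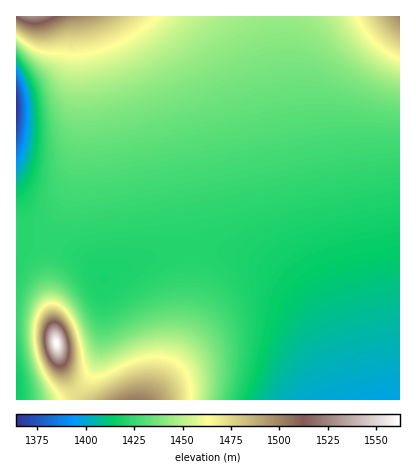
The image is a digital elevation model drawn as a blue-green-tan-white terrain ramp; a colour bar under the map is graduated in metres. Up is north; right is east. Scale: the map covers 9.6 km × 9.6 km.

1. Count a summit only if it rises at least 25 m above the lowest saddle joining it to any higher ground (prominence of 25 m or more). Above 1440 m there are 1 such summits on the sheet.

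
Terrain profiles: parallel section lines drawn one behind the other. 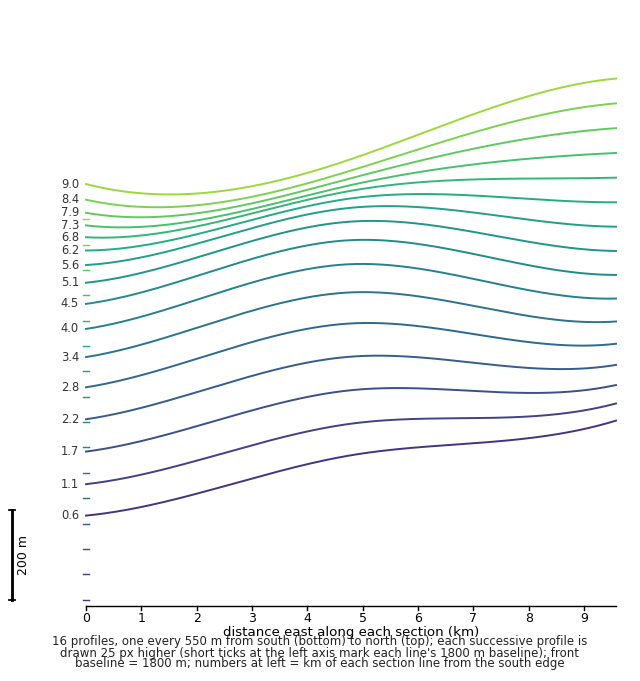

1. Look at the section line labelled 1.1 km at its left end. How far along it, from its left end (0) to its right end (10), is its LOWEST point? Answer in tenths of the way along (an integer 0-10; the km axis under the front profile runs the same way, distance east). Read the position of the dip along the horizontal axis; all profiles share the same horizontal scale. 0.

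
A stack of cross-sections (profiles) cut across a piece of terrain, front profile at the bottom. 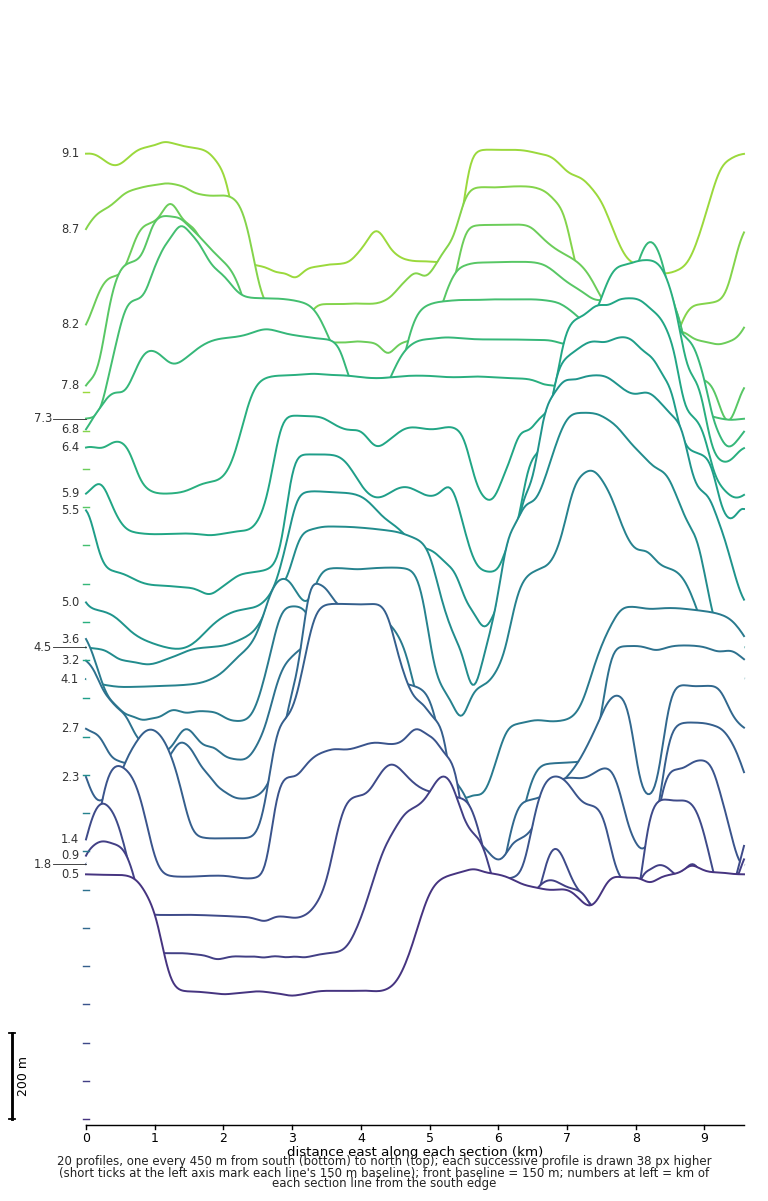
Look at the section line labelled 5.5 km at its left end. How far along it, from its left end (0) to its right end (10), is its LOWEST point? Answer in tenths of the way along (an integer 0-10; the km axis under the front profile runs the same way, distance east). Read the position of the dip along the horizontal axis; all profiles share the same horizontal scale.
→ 2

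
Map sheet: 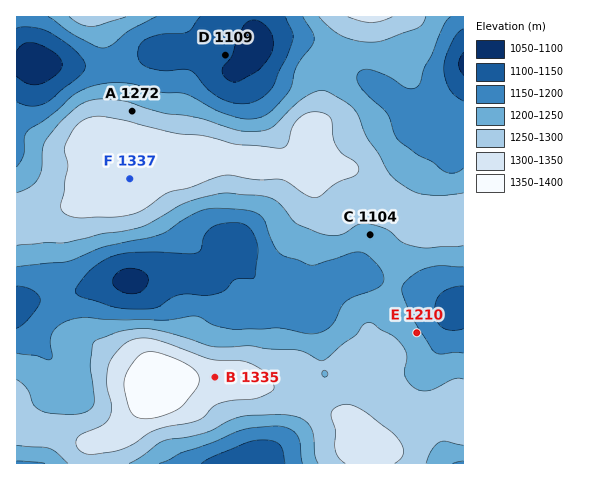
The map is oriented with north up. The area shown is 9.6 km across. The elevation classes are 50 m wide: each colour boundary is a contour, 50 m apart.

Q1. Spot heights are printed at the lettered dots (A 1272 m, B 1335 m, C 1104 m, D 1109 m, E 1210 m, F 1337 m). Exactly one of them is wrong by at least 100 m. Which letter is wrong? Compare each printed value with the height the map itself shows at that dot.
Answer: C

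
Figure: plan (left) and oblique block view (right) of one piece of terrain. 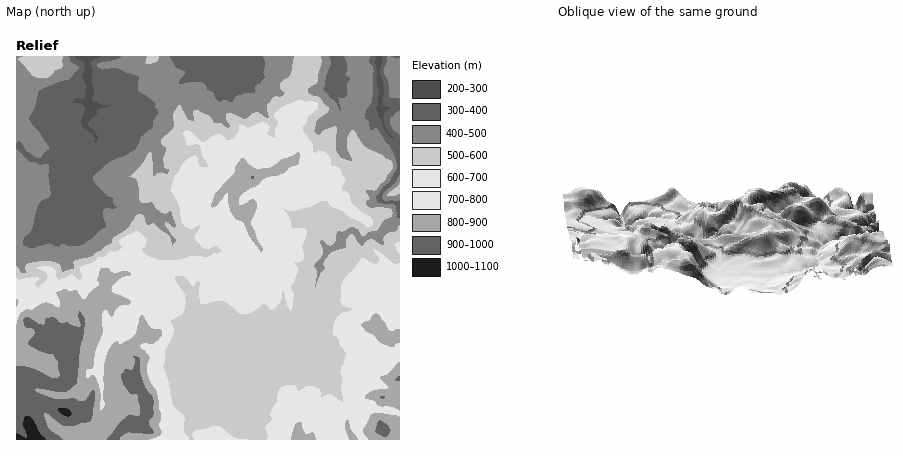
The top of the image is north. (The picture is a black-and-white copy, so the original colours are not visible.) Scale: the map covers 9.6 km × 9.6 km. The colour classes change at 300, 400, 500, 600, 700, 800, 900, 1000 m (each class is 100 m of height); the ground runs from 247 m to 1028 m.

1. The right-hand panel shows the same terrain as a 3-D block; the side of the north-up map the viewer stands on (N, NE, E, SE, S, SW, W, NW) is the S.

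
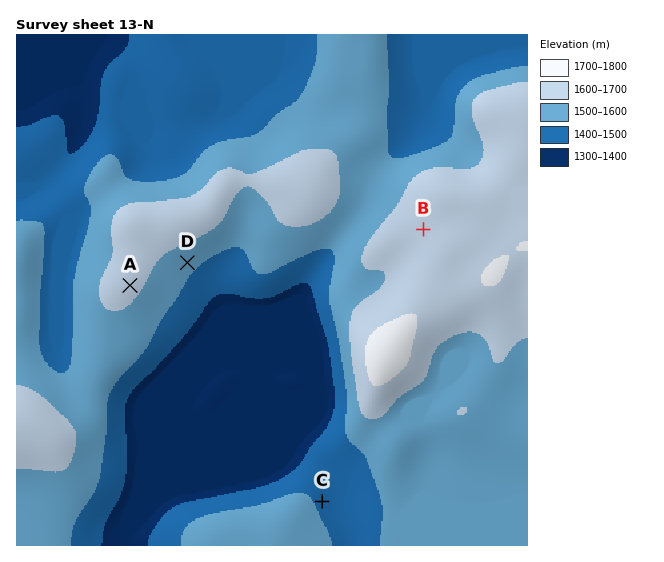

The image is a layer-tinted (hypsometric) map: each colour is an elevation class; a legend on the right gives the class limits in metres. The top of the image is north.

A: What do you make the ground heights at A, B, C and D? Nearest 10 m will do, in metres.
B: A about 1630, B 1660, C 1480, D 1540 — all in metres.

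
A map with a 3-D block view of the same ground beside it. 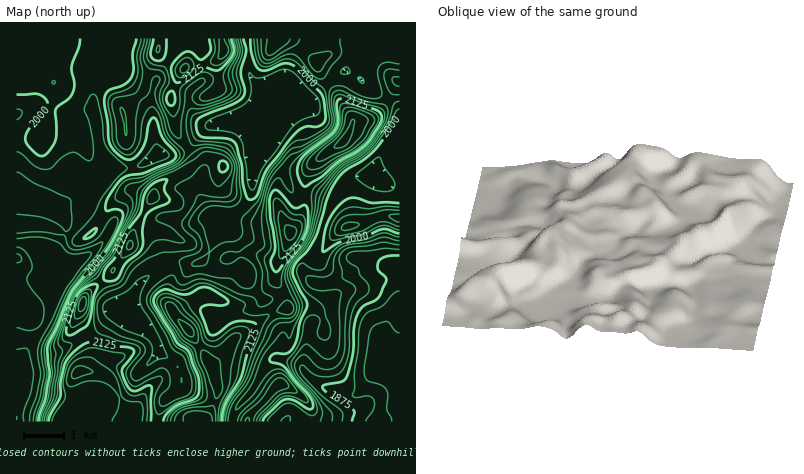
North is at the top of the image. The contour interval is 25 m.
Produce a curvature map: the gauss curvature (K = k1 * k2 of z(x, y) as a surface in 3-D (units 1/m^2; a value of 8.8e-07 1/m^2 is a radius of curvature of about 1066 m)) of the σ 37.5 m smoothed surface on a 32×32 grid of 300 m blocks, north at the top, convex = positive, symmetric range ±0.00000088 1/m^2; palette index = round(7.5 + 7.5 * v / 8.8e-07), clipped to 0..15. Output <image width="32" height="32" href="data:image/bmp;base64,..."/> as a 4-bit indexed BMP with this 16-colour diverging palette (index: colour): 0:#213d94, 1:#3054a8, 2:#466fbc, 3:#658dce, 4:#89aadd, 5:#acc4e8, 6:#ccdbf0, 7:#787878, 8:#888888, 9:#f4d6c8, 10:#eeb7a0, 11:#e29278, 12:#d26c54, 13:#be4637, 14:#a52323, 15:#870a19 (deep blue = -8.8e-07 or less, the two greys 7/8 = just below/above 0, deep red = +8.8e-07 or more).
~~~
<image width="32" height="32" href="data:image/bmp;base64,Qk12AgAAAAAAAHYAAAAoAAAAIAAAACAAAAABAAQAAAAAAAACAAATCwAAEwsAABAAAAAAAAAAlD0hAKhUMAC8b0YAzo1lAN2qiQDoxKwA8NvMAHh4eACIiIgAyNb0AKC37gB4kuIAVGzSADdGvgAjI6UAGQqHAGW6iHd4hT2ZemiZiFZ3eHd4hnd4d4mWhBeneMi1d3h4iHVYiGZ3eLZ4d3ZliId4d4iIqHiLl4eXh4Z62Xd3iHeIhrl3SYd4eIeHdR2Ih4h4h3Z3iIl3eYl3d4hIeIh3d4doVnd4Z3ZRd4d3l3iId4d3dodniHeI+KiYeHd4h4iHeHh2WIiIh4aHd2Z2l3eIiHh3f5mHZ8h3h3eG+ld3eHeId285d2enWYh3eEdnd3iIeIdVFId3WYh3iHhYmHh3d3d4hlqoiHeHd3iGXHh3eIiXd3iIJ3h2iHh3dzt4eYeIeIh5d29neKZ4d4iYVluHh3h3aZead3iHh4eInWZoh4eIeId4pnh2h4h4eIqHi4dZd3h3dogoh4mHZ2h3Z3d3eHiId3d3jGd2iGZ7iGeHeHh3h4h3iEp4h4h6h4dWh3iHh3eHd3d4d4h3eGh3d4mIh4d3h3iEh5hnf3d3dqhpZ4h4h4iHiXioKodoeIaJaYZ4eId4dqp3eGd3Z3d3iFmJd3iHeIh4iIiKh3iId4ujiIiId4eId3lmd4d3iHd5mauGiHd3h7d1yUmHZ4d3iZaINIeIh3WGdZaJqoaIh3VHiXeHiId3iGqDi1aHeIh1Z4iJeHd4h4lWPeJ0iEeYmYh3eHd3eIiHfWd3j2W7ZXiHh3eHd3d3eJeIeIeGiIZ4d4eI"/>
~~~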